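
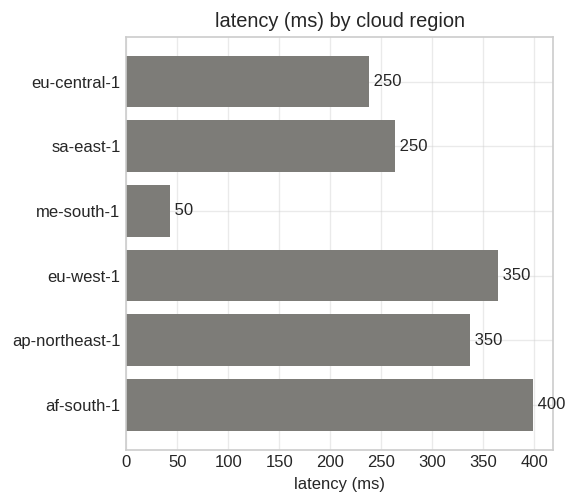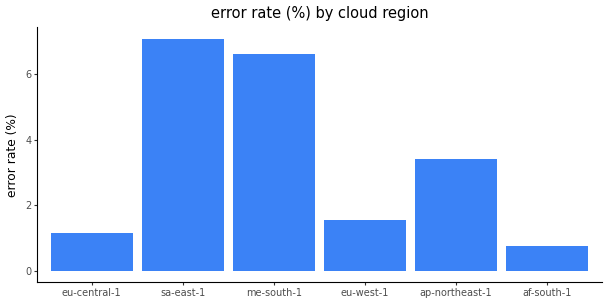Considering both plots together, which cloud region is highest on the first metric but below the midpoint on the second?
af-south-1

Chart 2 median error rate (%) ≈ 2; below-median cloud regions: eu-central-1, eu-west-1, af-south-1. Among those, af-south-1 has the highest latency (ms) (≈ 400).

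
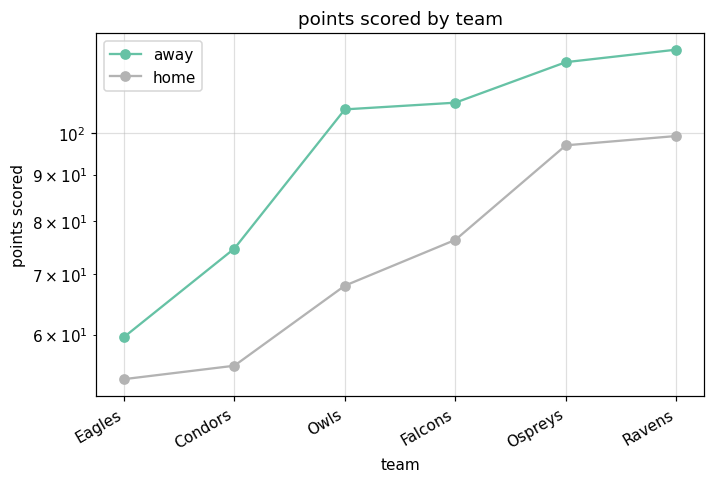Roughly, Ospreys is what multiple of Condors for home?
Ospreys ≈ 100, Condors ≈ 60; 100/60 ≈ 1.67.

≈ 1.67×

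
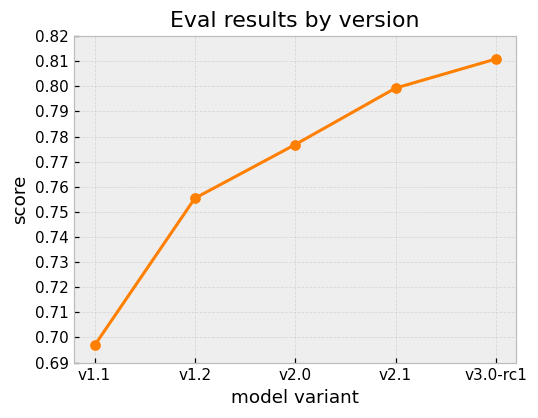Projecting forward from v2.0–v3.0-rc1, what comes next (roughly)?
≈ 0.825

Last three: 0.78, 0.80, 0.81 → slope ≈ 0.015/step → next ≈ 0.825.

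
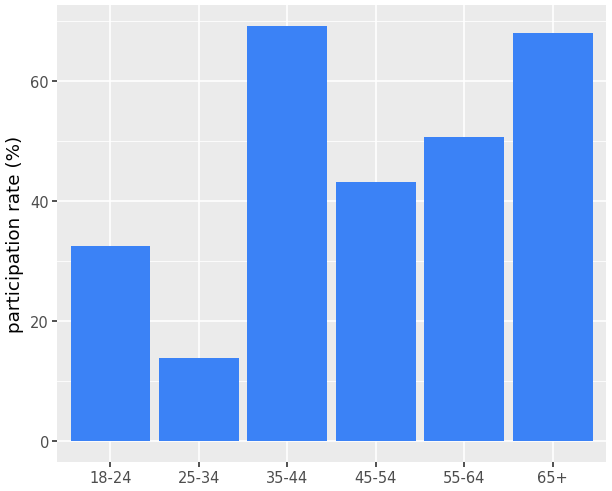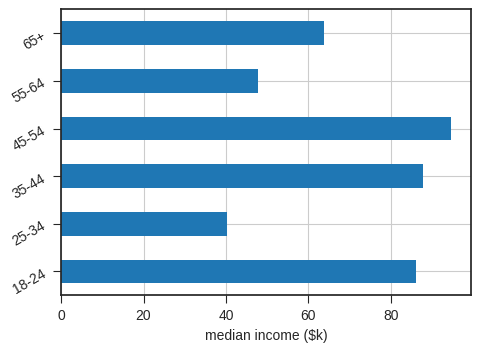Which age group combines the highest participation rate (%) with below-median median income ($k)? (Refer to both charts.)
65+

Chart 2 median median income ($k) ≈ 70; below-median age groups: 25-34, 55-64, 65+. Among those, 65+ has the highest participation rate (%) (≈ 70).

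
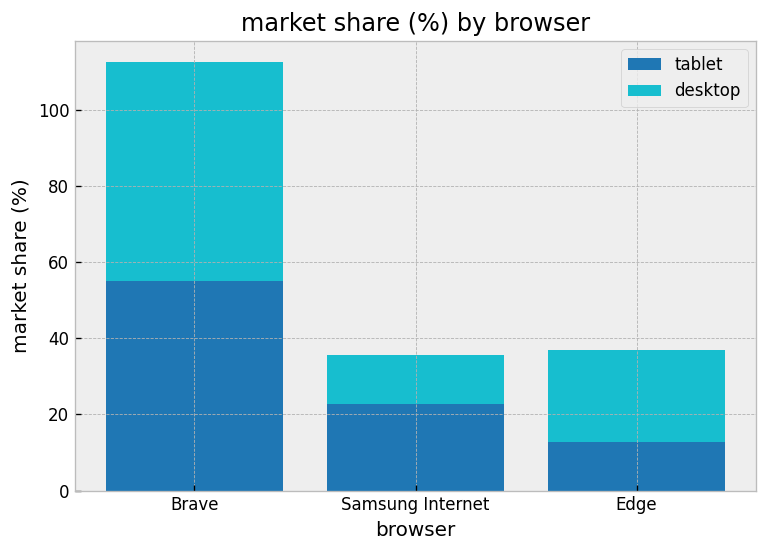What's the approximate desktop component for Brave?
desktop top ≈ 110, bottom ≈ 50; segment ≈ 60.

≈ 60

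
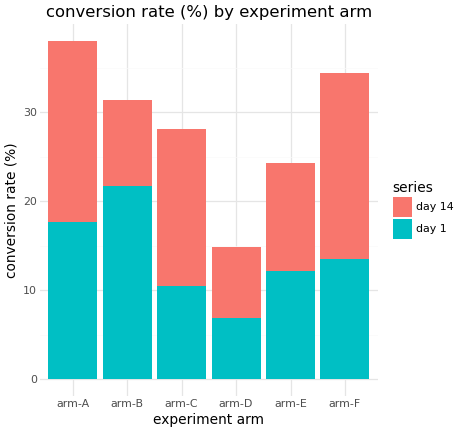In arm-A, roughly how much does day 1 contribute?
day 1 top ≈ 20, bottom ≈ 0; segment ≈ 20.

≈ 20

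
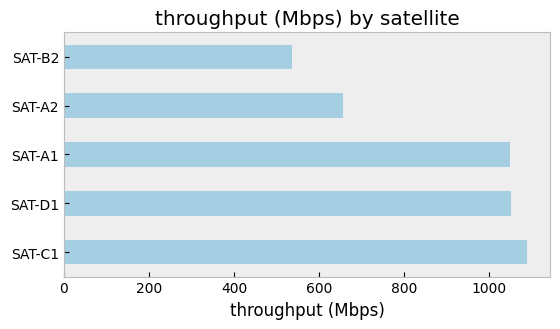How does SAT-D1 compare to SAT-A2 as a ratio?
≈ 1.57×

SAT-D1 ≈ 1100, SAT-A2 ≈ 700; 1100/700 ≈ 1.57.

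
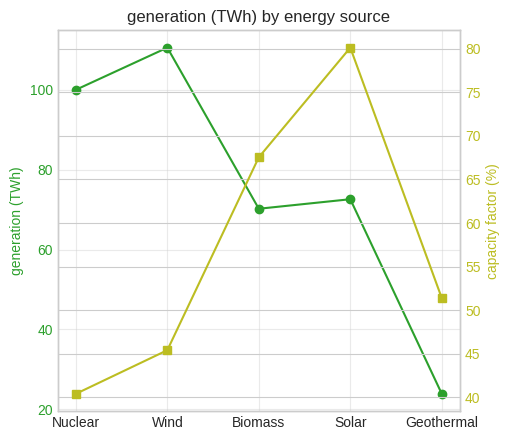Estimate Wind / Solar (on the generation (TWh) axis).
Wind ≈ 110, Solar ≈ 70; 110/70 ≈ 1.57.

≈ 1.57×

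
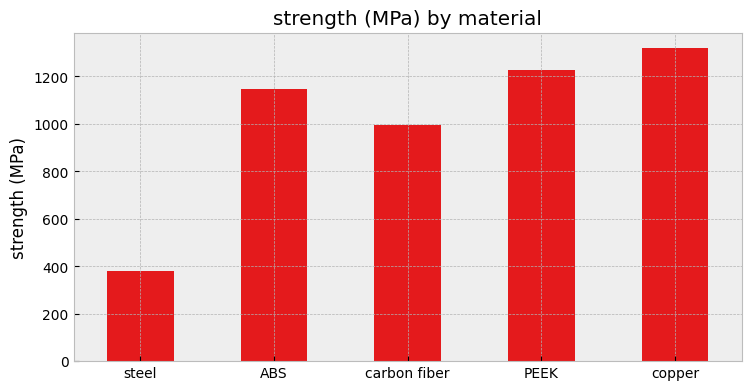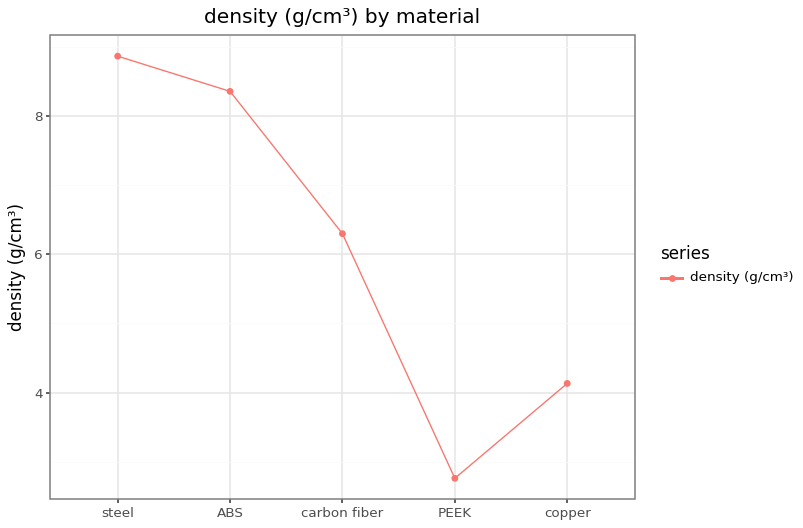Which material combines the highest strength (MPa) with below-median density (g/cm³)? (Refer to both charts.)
Chart 2 median density (g/cm³) ≈ 6; below-median materials: PEEK, copper. Among those, copper has the highest strength (MPa) (≈ 1400).

copper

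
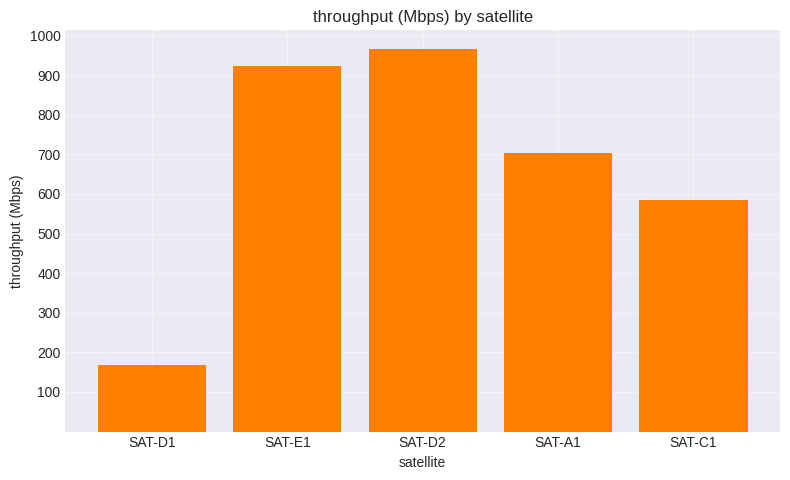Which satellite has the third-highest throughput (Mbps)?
SAT-A1

Top 4: SAT-D2 ≈ 1000, SAT-E1 ≈ 900, SAT-A1 ≈ 700, SAT-C1 ≈ 600.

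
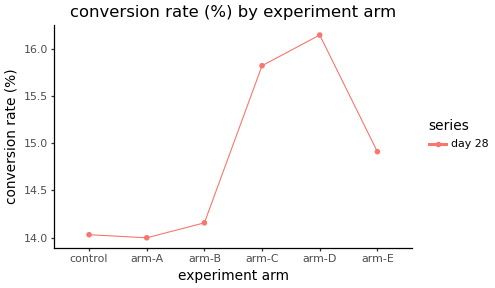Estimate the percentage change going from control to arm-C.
≈ +12.9%

control ≈ 14.0, arm-C ≈ 15.8; (15.8 − 14.0) / 14.0 ≈ +12.9%.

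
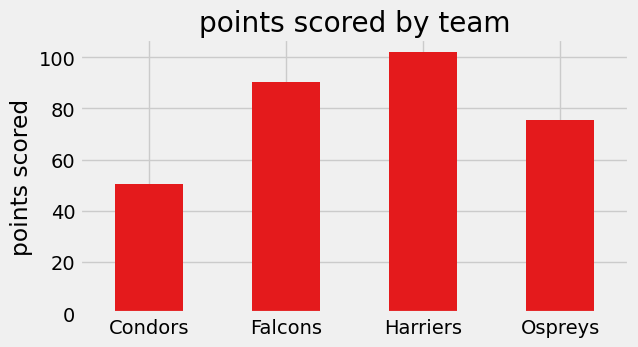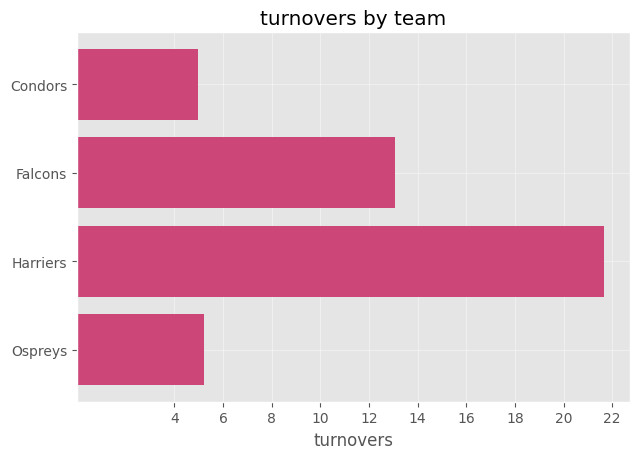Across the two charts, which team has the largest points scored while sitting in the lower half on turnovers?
Ospreys

Chart 2 median turnovers ≈ 10; below-median teams: Condors, Ospreys. Among those, Ospreys has the highest points scored (≈ 80).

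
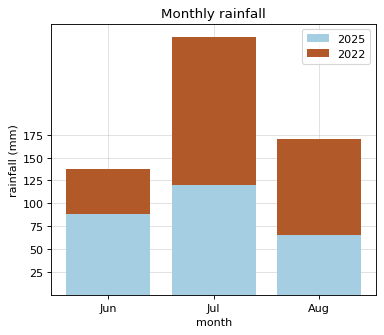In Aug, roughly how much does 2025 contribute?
2025 top ≈ 75, bottom ≈ 0; segment ≈ 75.

≈ 75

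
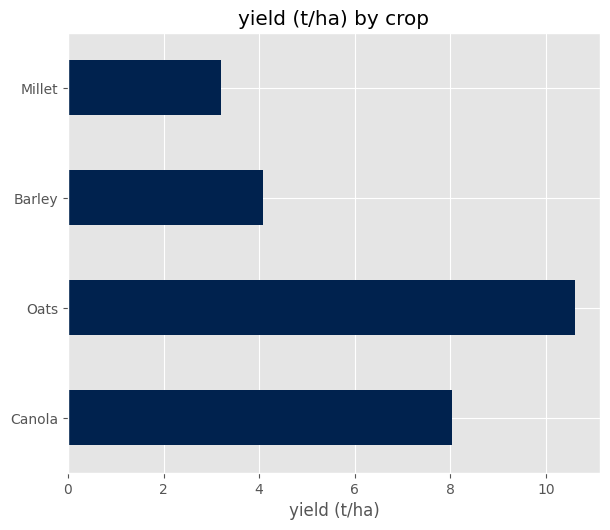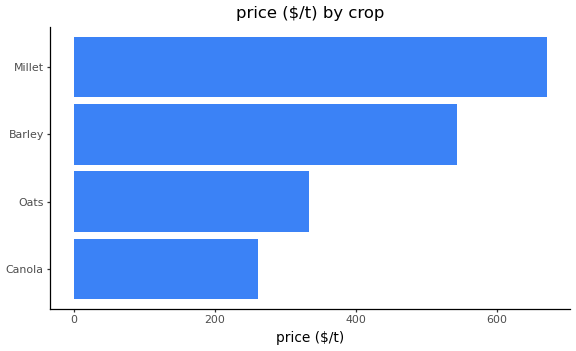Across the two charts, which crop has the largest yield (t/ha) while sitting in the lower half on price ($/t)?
Chart 2 median price ($/t) ≈ 400; below-median crops: Canola, Oats. Among those, Oats has the highest yield (t/ha) (≈ 11).

Oats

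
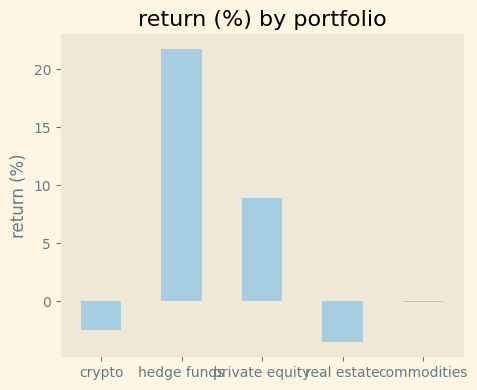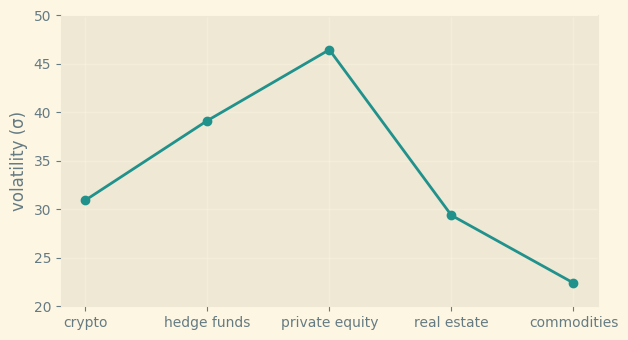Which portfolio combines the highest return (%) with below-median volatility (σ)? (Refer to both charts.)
commodities

Chart 2 median volatility (σ) ≈ 30; below-median portfolios: real estate, commodities. Among those, commodities has the highest return (%) (≈ 0).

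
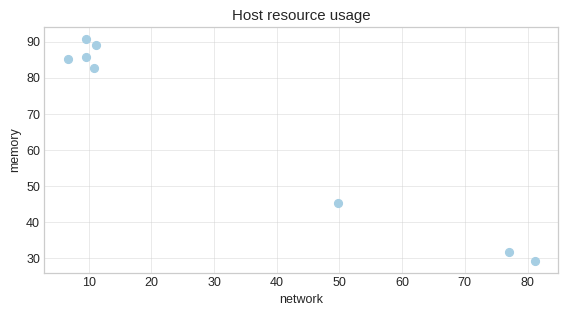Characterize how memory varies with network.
negative, strong

Points are negatively correlated; strong (|r| ≈ 1.0).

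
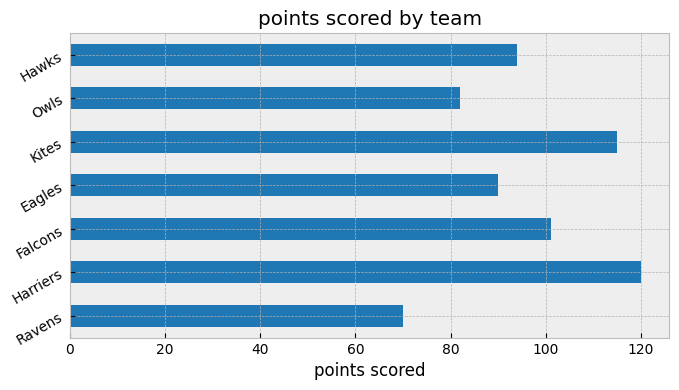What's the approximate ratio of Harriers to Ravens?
≈ 1.71×

Harriers ≈ 120, Ravens ≈ 70; 120/70 ≈ 1.71.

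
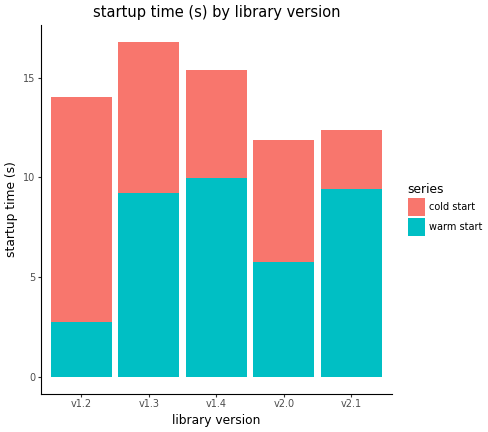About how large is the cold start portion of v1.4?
≈ 6

cold start top ≈ 16, bottom ≈ 10; segment ≈ 6.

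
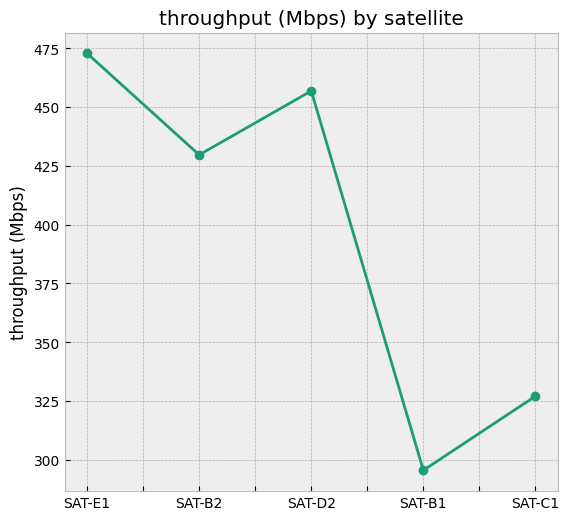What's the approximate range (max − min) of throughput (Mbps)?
Max SAT-E1 ≈ 480, min SAT-B1 ≈ 300; range ≈ 180.

≈ 180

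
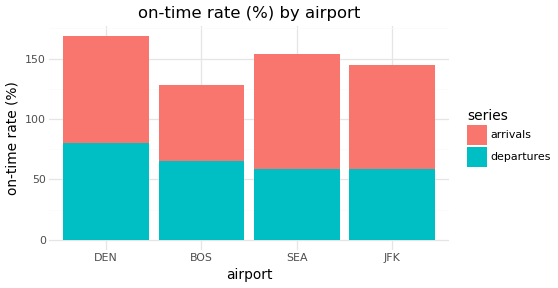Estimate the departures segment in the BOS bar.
≈ 60

departures top ≈ 60, bottom ≈ 0; segment ≈ 60.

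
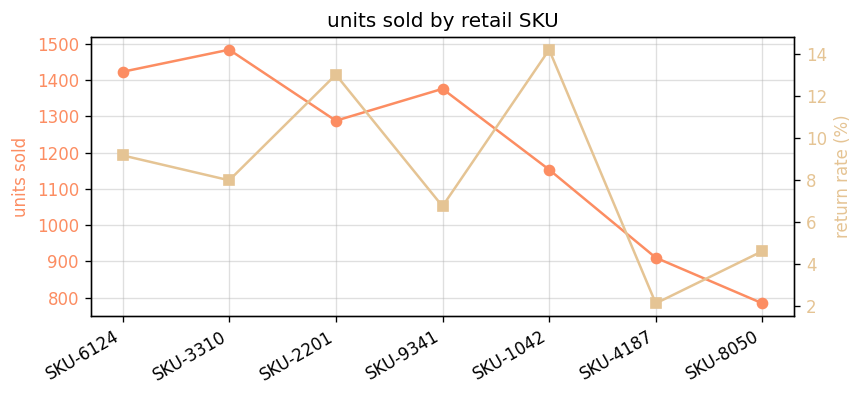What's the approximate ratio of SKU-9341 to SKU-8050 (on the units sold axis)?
SKU-9341 ≈ 1400, SKU-8050 ≈ 800; 1400/800 ≈ 1.75.

≈ 1.75×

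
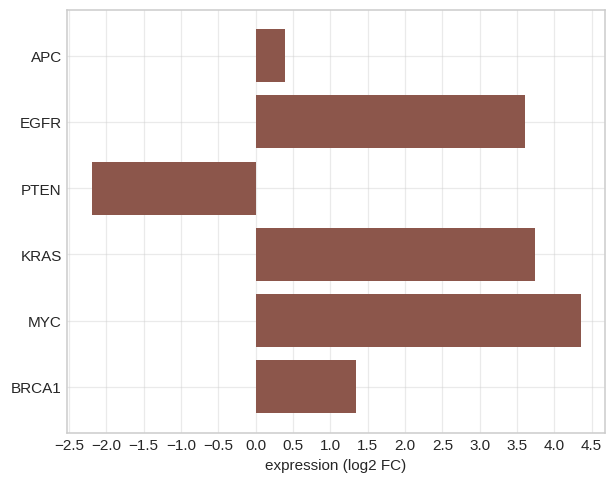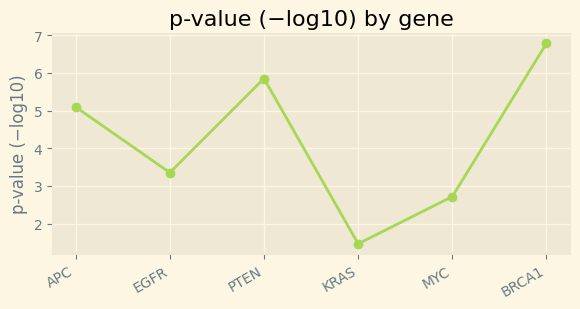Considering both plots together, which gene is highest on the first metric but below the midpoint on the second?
Chart 2 median p-value (−log10) ≈ 4; below-median genes: EGFR, KRAS, MYC. Among those, MYC has the highest expression (log2 FC) (≈ 4.5).

MYC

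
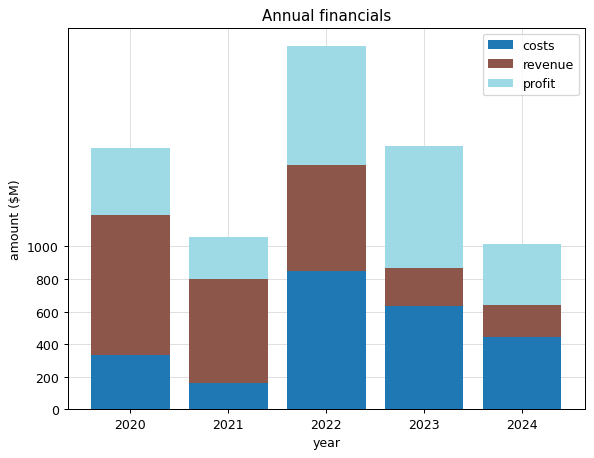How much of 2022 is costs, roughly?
≈ 800

costs top ≈ 800, bottom ≈ 0; segment ≈ 800.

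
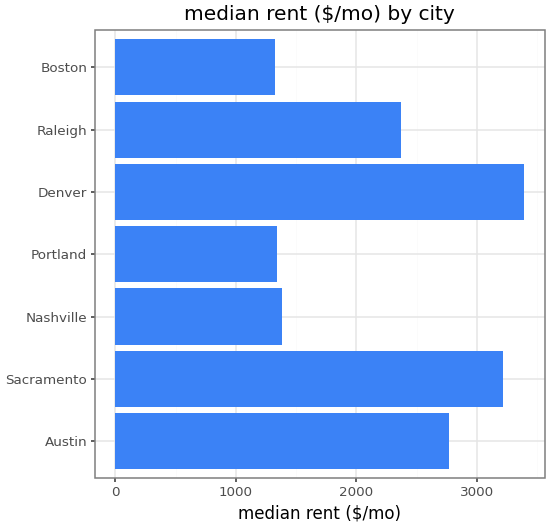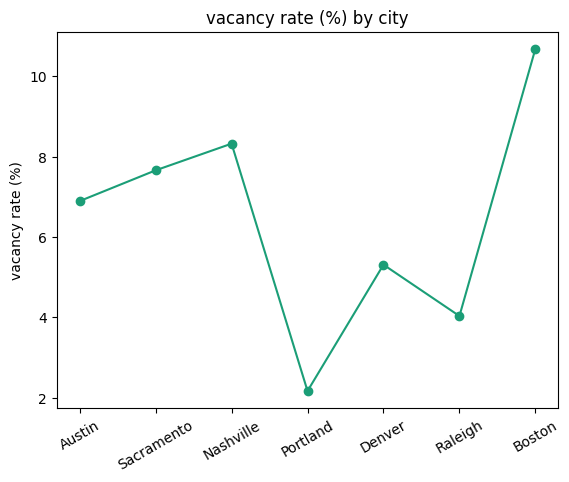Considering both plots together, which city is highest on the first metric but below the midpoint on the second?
Denver

Chart 2 median vacancy rate (%) ≈ 7; below-median cities: Portland, Denver, Raleigh. Among those, Denver has the highest median rent ($/mo) (≈ 3500).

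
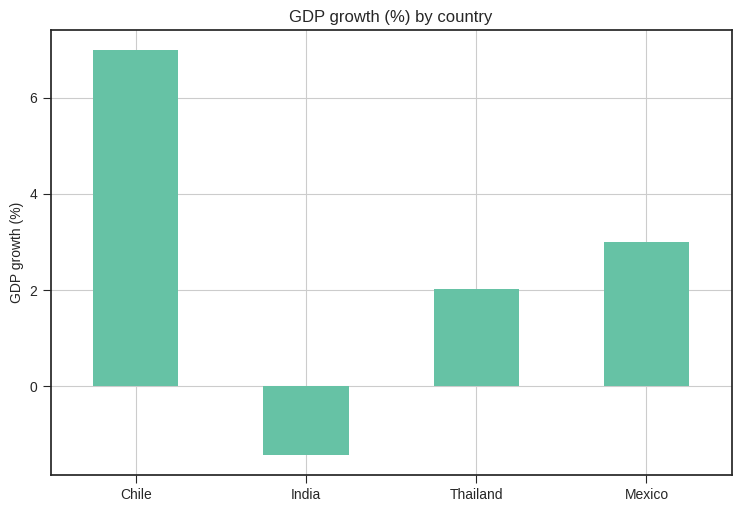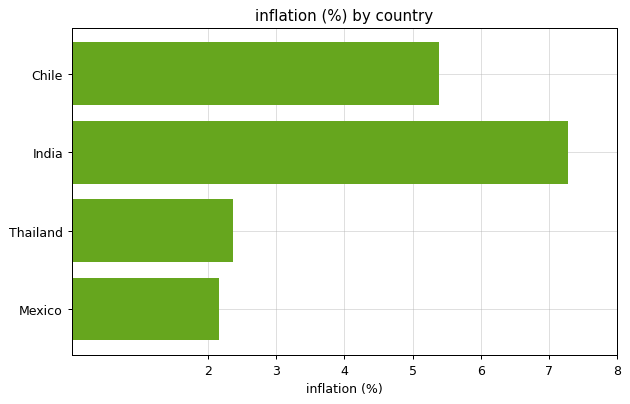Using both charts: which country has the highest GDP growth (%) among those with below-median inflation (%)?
Chart 2 median inflation (%) ≈ 4; below-median countries: Thailand, Mexico. Among those, Mexico has the highest GDP growth (%) (≈ 3).

Mexico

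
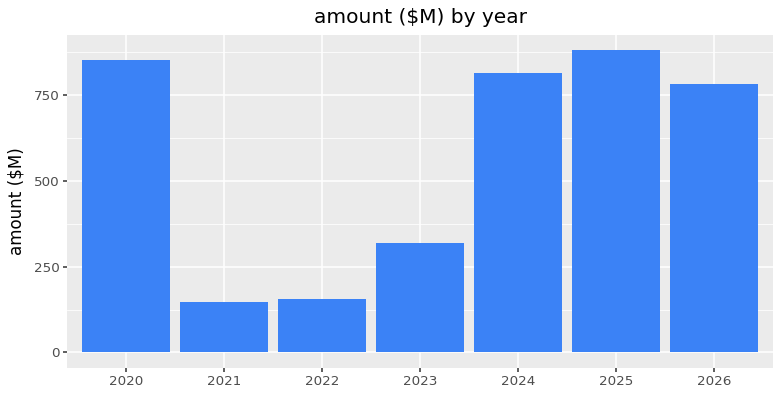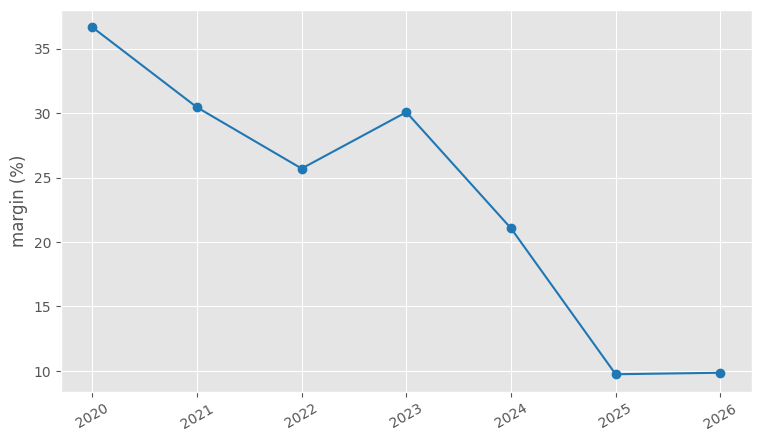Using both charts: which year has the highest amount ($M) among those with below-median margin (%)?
Chart 2 median margin (%) ≈ 25; below-median years: 2024, 2025, 2026. Among those, 2025 has the highest amount ($M) (≈ 900).

2025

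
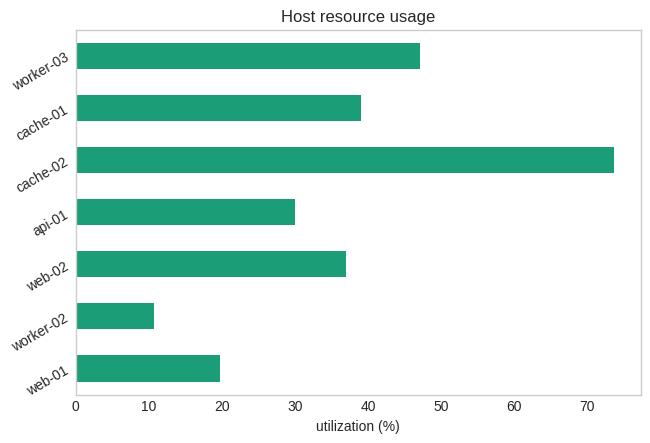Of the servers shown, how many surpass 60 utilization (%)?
1

Above 60: cache-02.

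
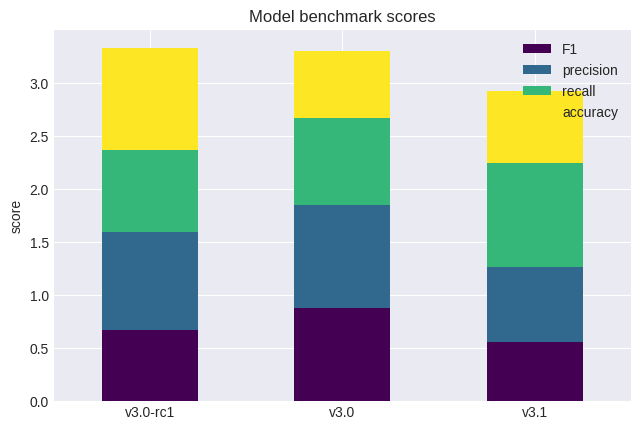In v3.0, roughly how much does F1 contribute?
F1 top ≈ 1.0, bottom ≈ 0.0; segment ≈ 1.0.

≈ 1.0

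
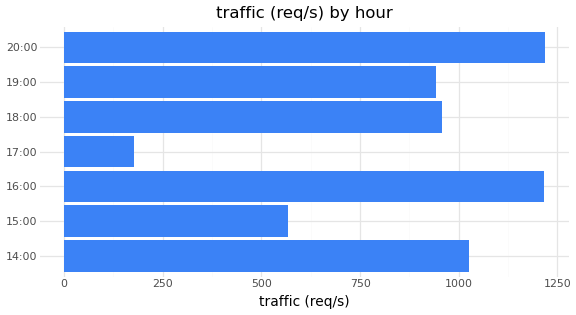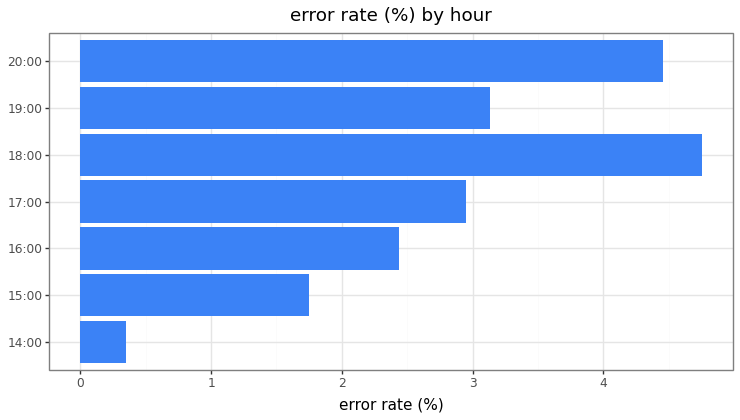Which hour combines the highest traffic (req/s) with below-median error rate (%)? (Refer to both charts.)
Chart 2 median error rate (%) ≈ 3; below-median hours: 14:00, 15:00, 16:00. Among those, 16:00 has the highest traffic (req/s) (≈ 1200).

16:00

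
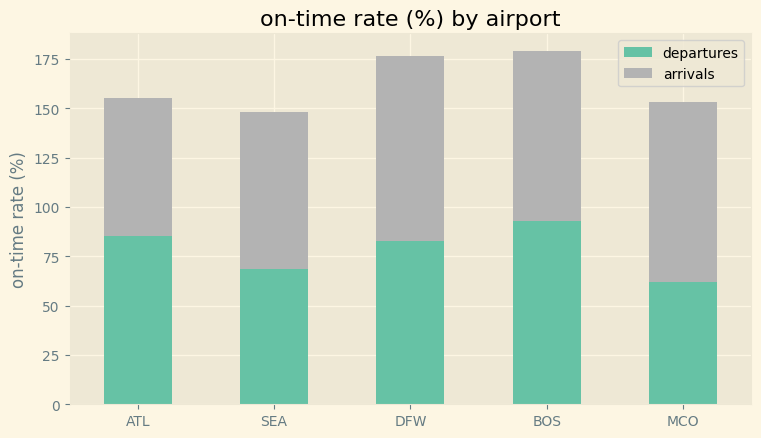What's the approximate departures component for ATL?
≈ 80

departures top ≈ 80, bottom ≈ 0; segment ≈ 80.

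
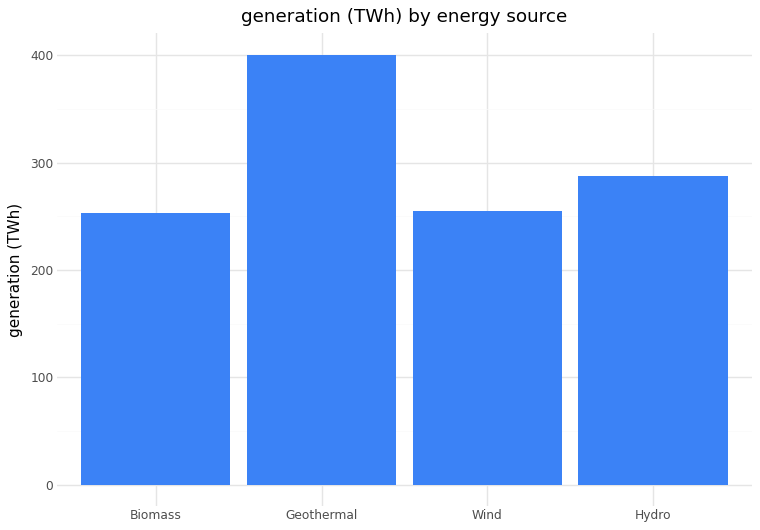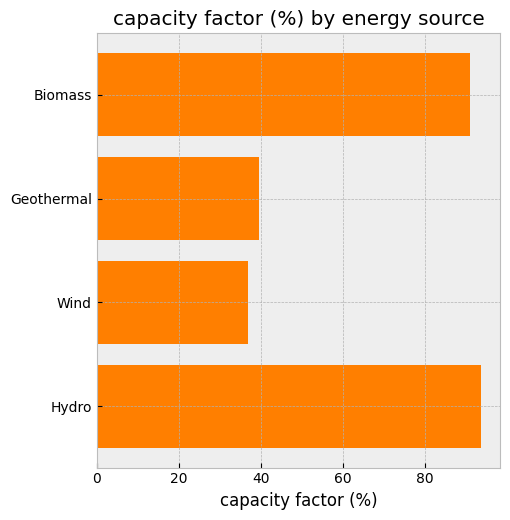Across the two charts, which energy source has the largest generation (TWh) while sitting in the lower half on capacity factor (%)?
Geothermal

Chart 2 median capacity factor (%) ≈ 70; below-median energy sources: Geothermal, Wind. Among those, Geothermal has the highest generation (TWh) (≈ 400).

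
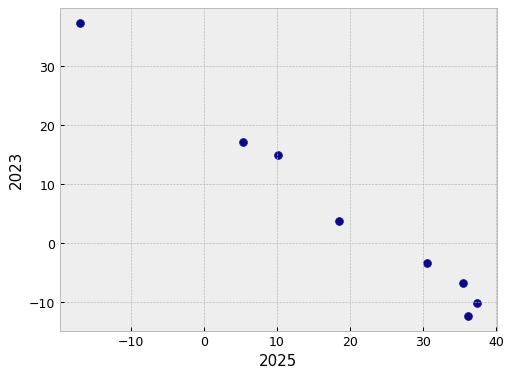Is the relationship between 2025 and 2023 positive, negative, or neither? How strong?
negative, strong

Points are negatively correlated; strong (|r| ≈ 1.0).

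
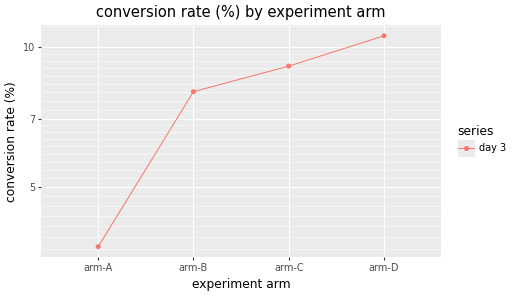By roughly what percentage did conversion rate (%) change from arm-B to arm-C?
≈ +12.5%

arm-B ≈ 8, arm-C ≈ 9; (9 − 8) / 8 ≈ +12.5%.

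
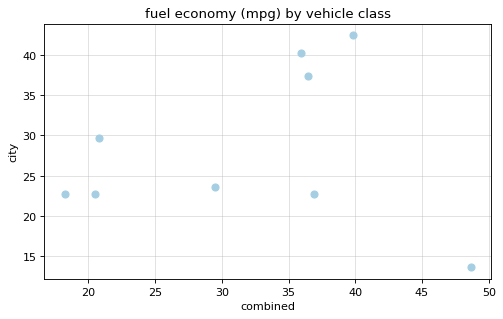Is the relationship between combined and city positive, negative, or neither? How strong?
no clear correlation

Points are roughly uncorrelated; weak (|r| ≈ 0.1).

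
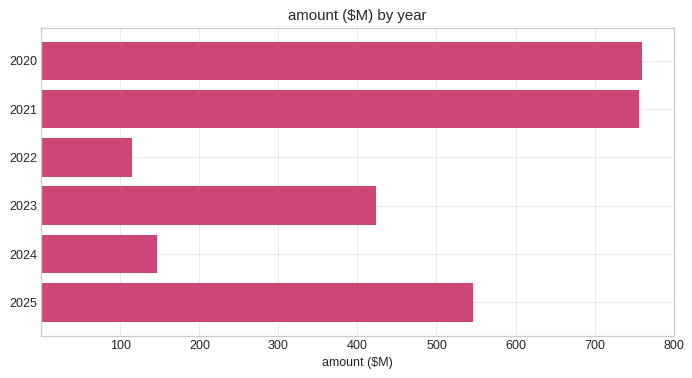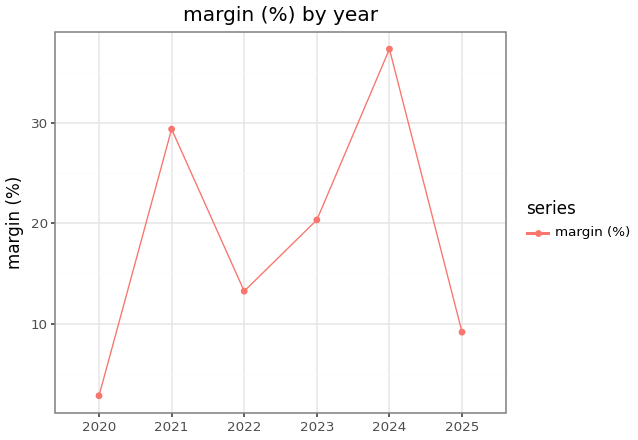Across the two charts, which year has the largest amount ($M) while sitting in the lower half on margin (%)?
Chart 2 median margin (%) ≈ 15; below-median years: 2020, 2022, 2025. Among those, 2020 has the highest amount ($M) (≈ 800).

2020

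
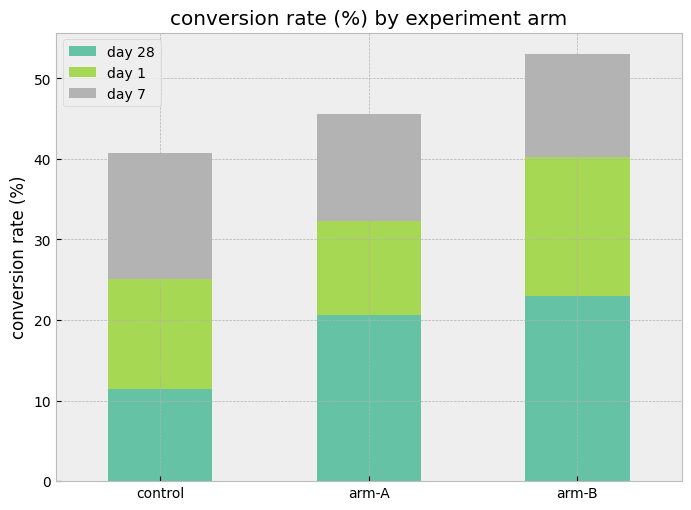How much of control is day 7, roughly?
≈ 15

day 7 top ≈ 40, bottom ≈ 25; segment ≈ 15.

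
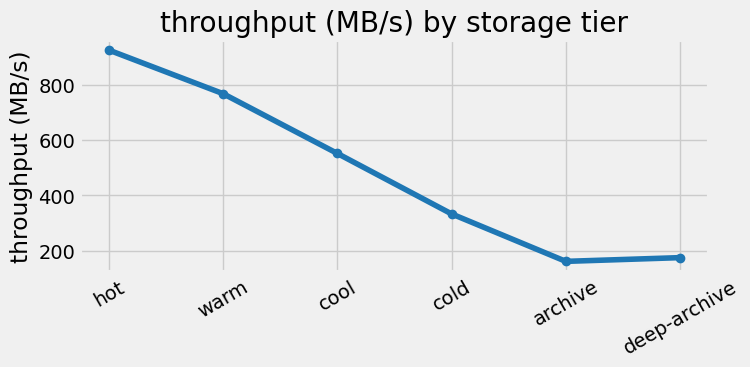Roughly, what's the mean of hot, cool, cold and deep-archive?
≈ 500

(900 + 600 + 300 + 200) / 4 ≈ 500.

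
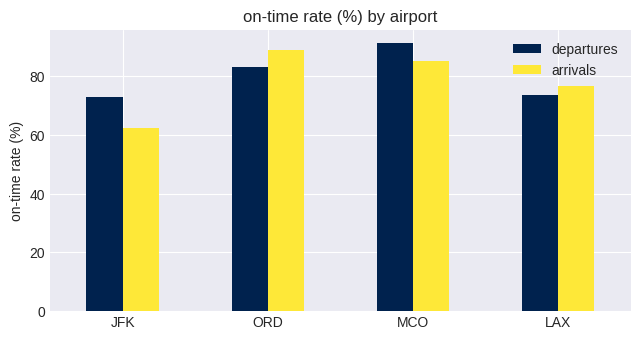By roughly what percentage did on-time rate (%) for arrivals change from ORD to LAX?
ORD ≈ 90, LAX ≈ 80; (80 − 90) / 90 ≈ -11.1%.

≈ -11.1%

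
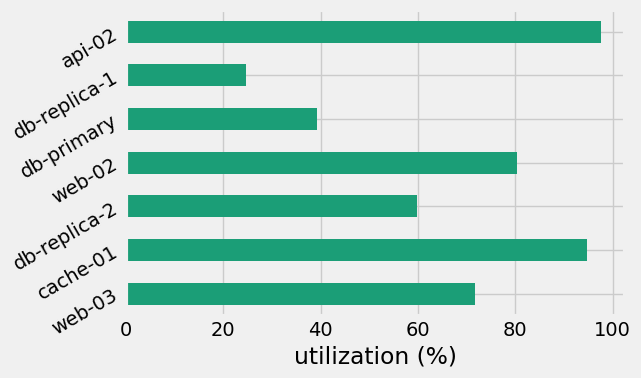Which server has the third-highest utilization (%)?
web-02

Top 4: api-02 ≈ 100, cache-01 ≈ 90, web-02 ≈ 80, web-03 ≈ 70.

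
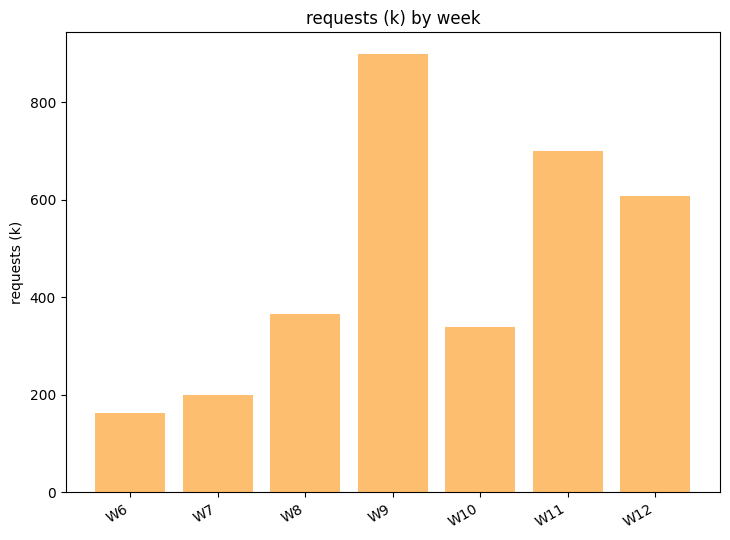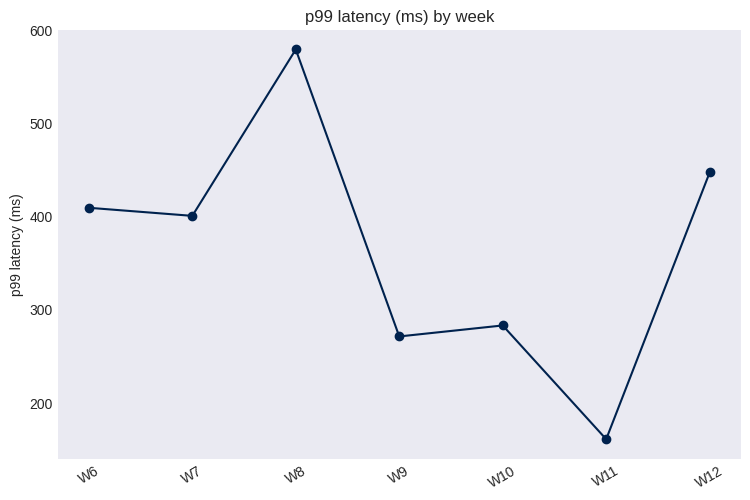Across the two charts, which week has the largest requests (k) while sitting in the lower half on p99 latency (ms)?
Chart 2 median p99 latency (ms) ≈ 400; below-median weeks: W9, W10, W11. Among those, W9 has the highest requests (k) (≈ 900).

W9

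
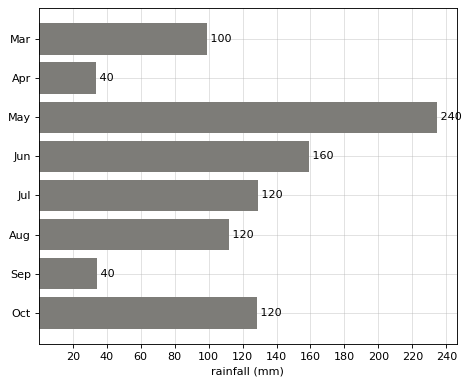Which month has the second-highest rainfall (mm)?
Jun

Top 3: May ≈ 240, Jun ≈ 160, Jul ≈ 120.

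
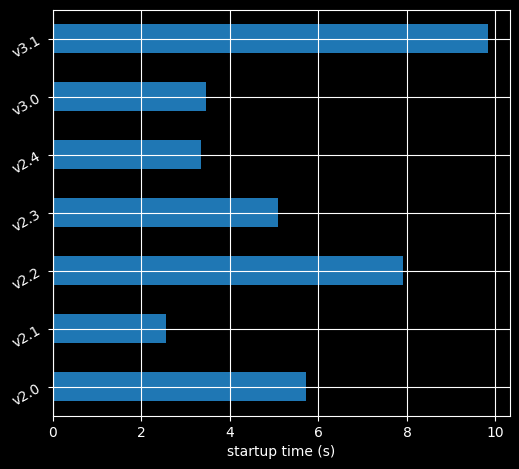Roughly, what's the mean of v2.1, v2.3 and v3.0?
≈ 4

(3 + 5 + 3) / 3 ≈ 4.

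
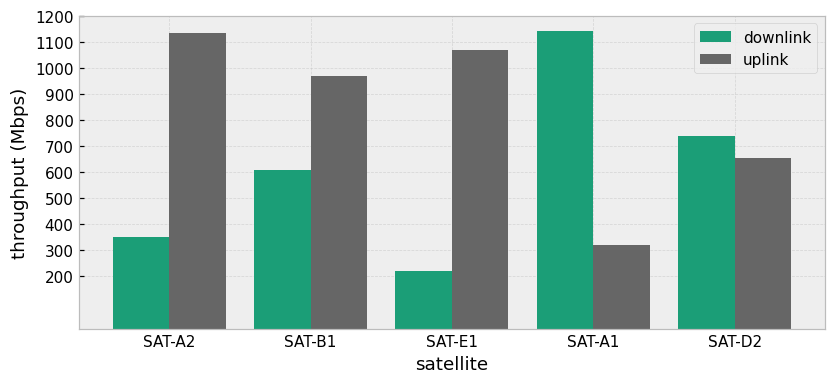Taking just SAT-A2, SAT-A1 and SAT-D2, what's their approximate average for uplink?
≈ 700

(1100 + 300 + 700) / 3 ≈ 700.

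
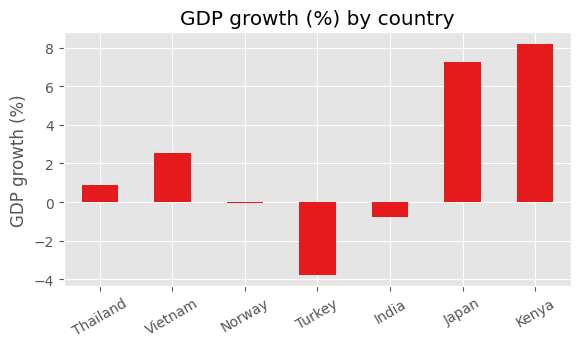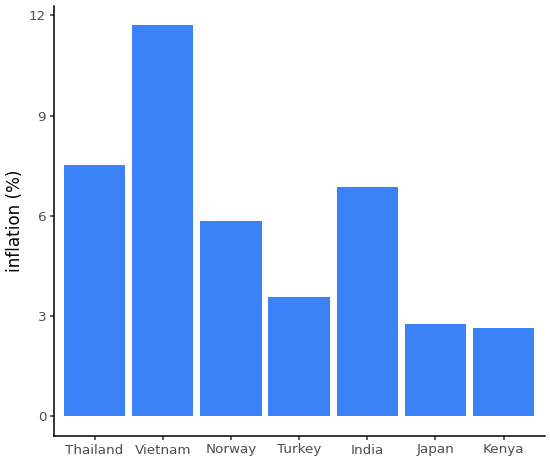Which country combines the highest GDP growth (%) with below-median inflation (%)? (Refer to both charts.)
Chart 2 median inflation (%) ≈ 6; below-median countries: Turkey, Japan, Kenya. Among those, Kenya has the highest GDP growth (%) (≈ 8).

Kenya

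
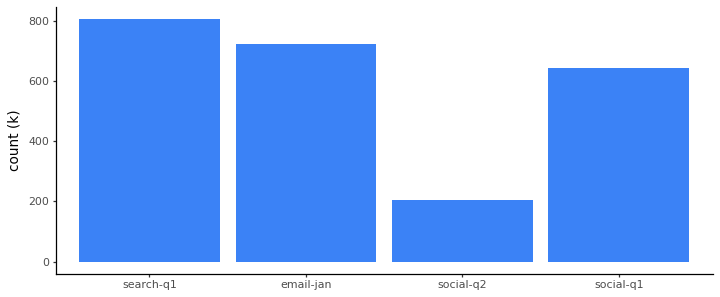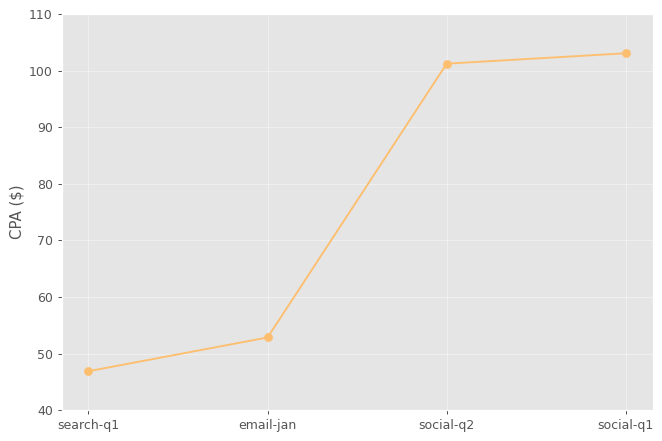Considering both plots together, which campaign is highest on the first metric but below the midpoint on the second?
Chart 2 median CPA ($) ≈ 80; below-median campaigns: search-q1, email-jan. Among those, search-q1 has the highest count (k) (≈ 800).

search-q1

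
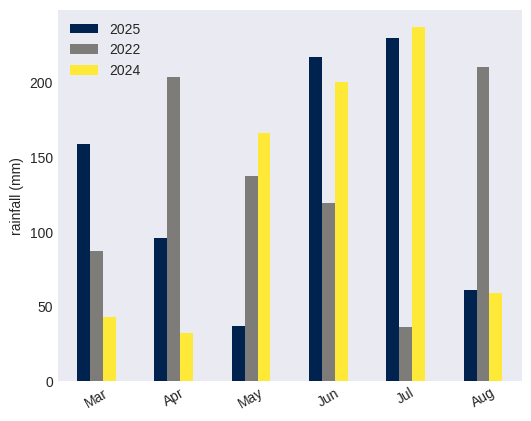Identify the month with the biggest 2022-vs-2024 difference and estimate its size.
Jul: 2022 ≈ 40, 2024 ≈ 240 → gap ≈ 200. Next-largest (Apr) is only ≈ 160.

Jul, ≈ 200 mm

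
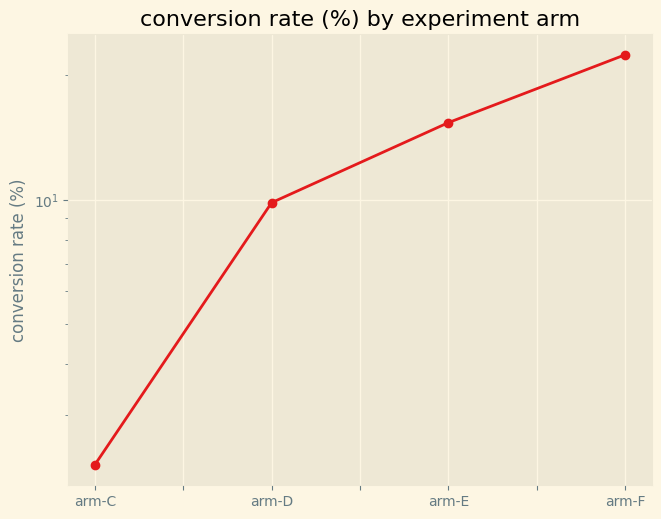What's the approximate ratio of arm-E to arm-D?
arm-E ≈ 16, arm-D ≈ 10; 16/10 ≈ 1.6.

≈ 1.6×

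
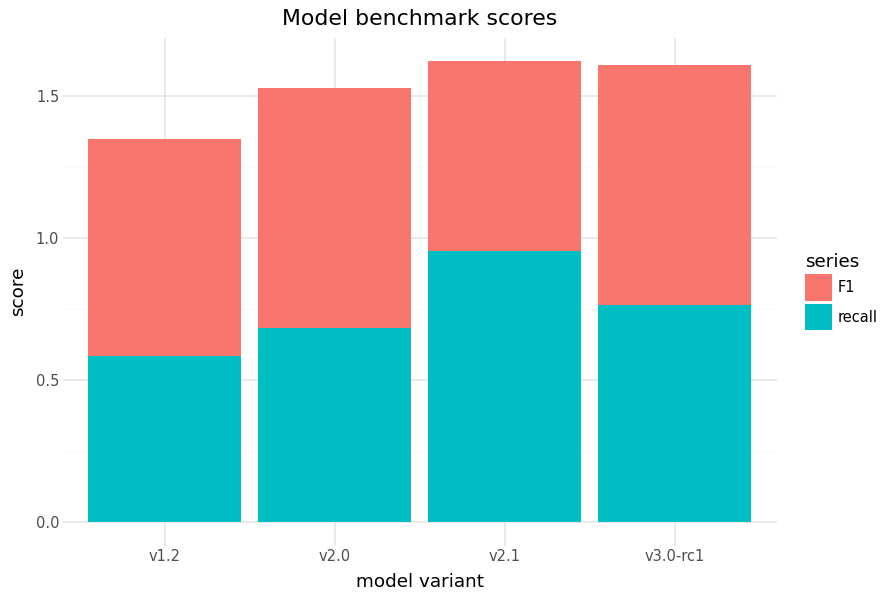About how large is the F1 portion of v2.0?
F1 top ≈ 1.6, bottom ≈ 0.6; segment ≈ 1.0.

≈ 1.0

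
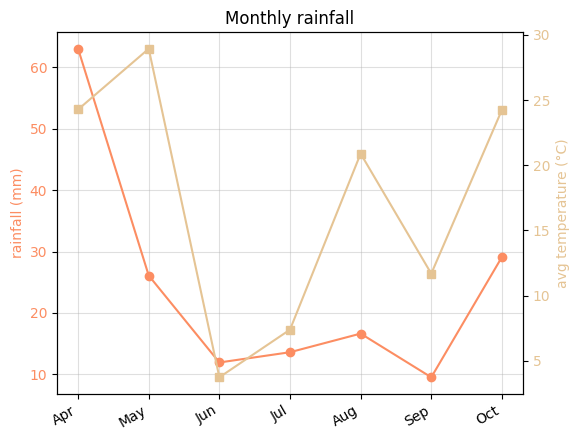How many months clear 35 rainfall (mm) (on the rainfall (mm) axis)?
1

Above 35: Apr.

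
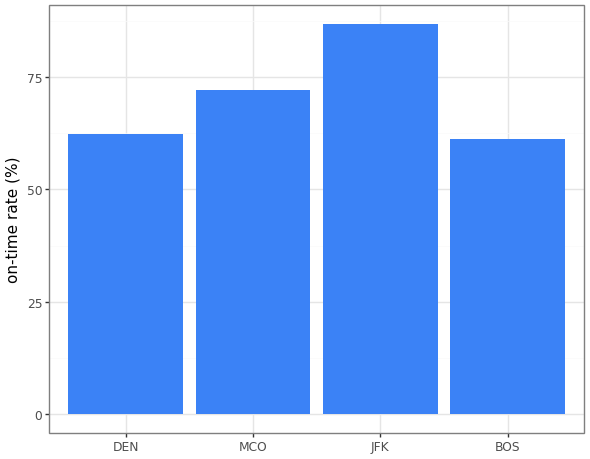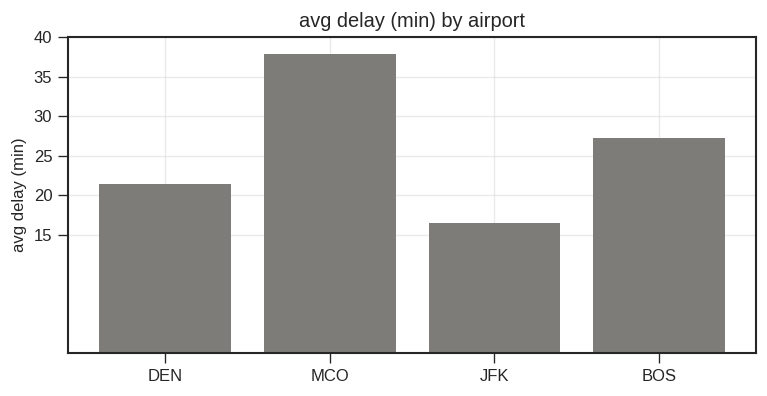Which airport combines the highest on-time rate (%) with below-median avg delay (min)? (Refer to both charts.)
JFK

Chart 2 median avg delay (min) ≈ 25; below-median airports: DEN, JFK. Among those, JFK has the highest on-time rate (%) (≈ 90).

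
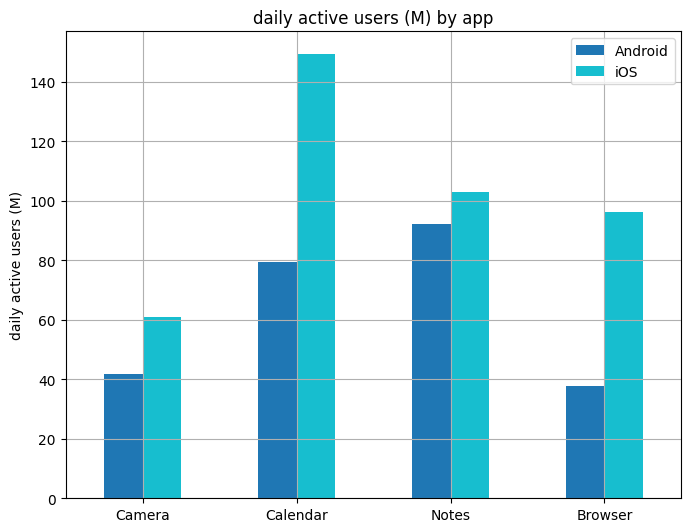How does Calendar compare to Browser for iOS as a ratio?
≈ 1.4×

Calendar ≈ 140, Browser ≈ 100; 140/100 ≈ 1.4.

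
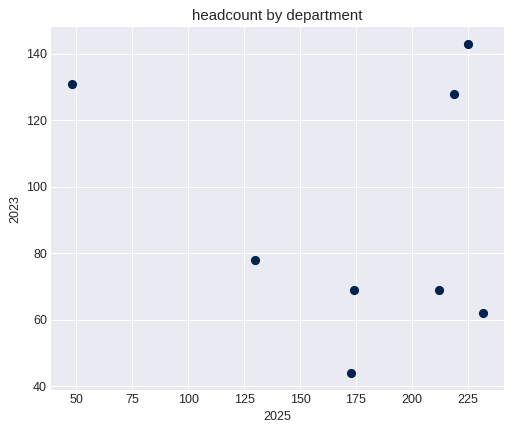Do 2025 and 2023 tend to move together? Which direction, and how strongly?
Points are roughly uncorrelated; weak (|r| ≈ 0.2).

no clear correlation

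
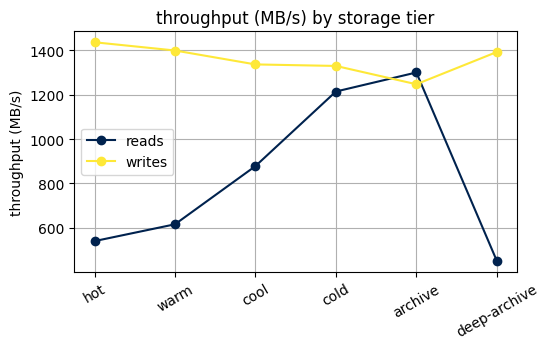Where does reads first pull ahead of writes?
archive

cold: reads ≈ 1200 vs writes ≈ 1300 (not yet); archive: reads ≈ 1300 vs writes ≈ 1200 (first crossover).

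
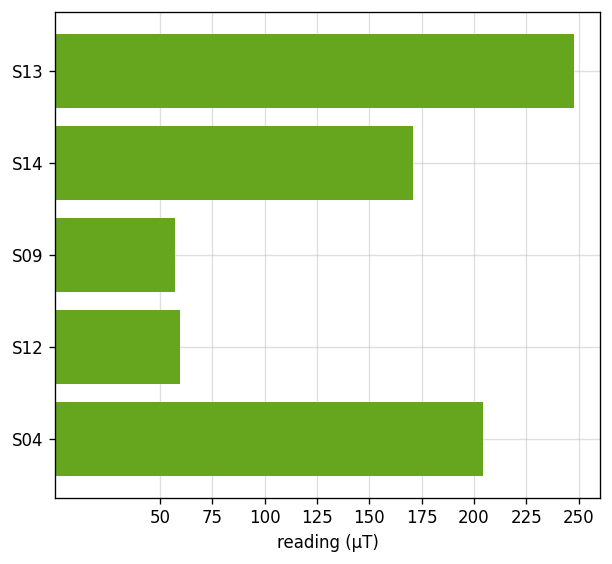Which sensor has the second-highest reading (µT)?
Top 3: S13 ≈ 250, S04 ≈ 200, S14 ≈ 175.

S04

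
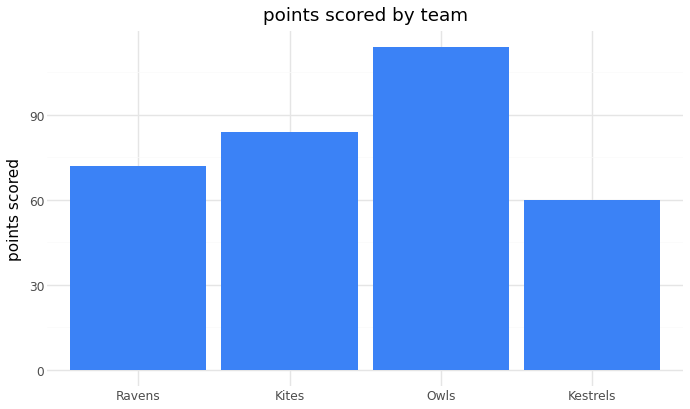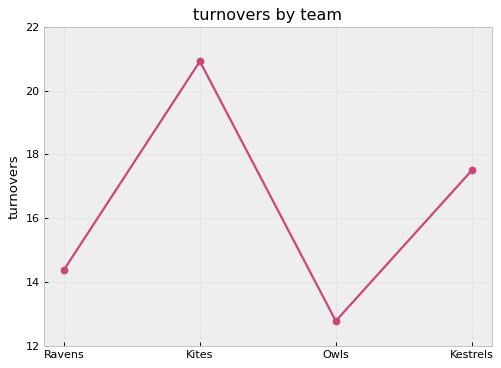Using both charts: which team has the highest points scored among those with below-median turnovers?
Owls

Chart 2 median turnovers ≈ 16; below-median teams: Ravens, Owls. Among those, Owls has the highest points scored (≈ 120).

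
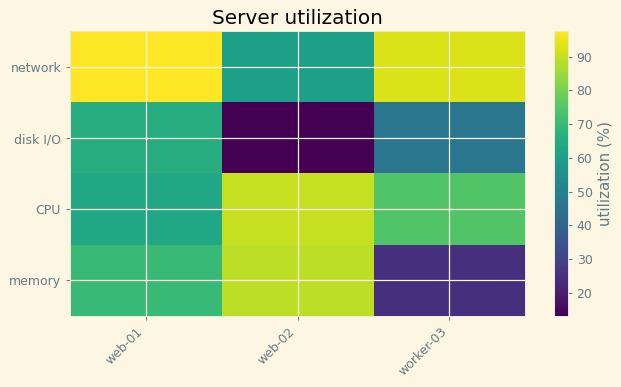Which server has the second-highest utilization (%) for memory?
Top 3 for memory: web-02 ≈ 90, web-01 ≈ 70, worker-03 ≈ 20.

web-01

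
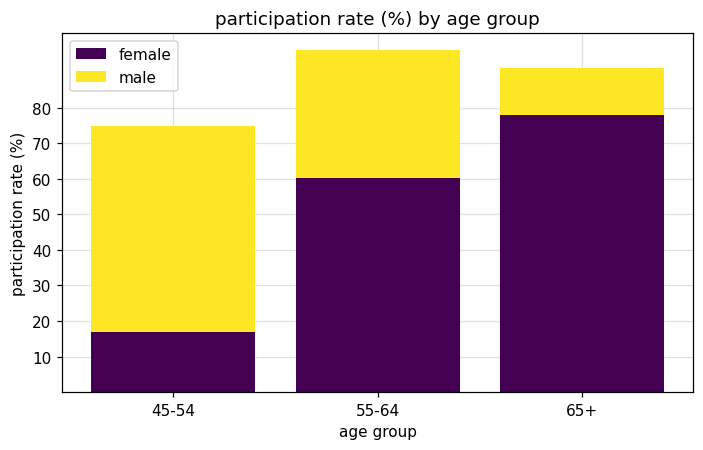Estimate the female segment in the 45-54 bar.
female top ≈ 20, bottom ≈ 0; segment ≈ 20.

≈ 20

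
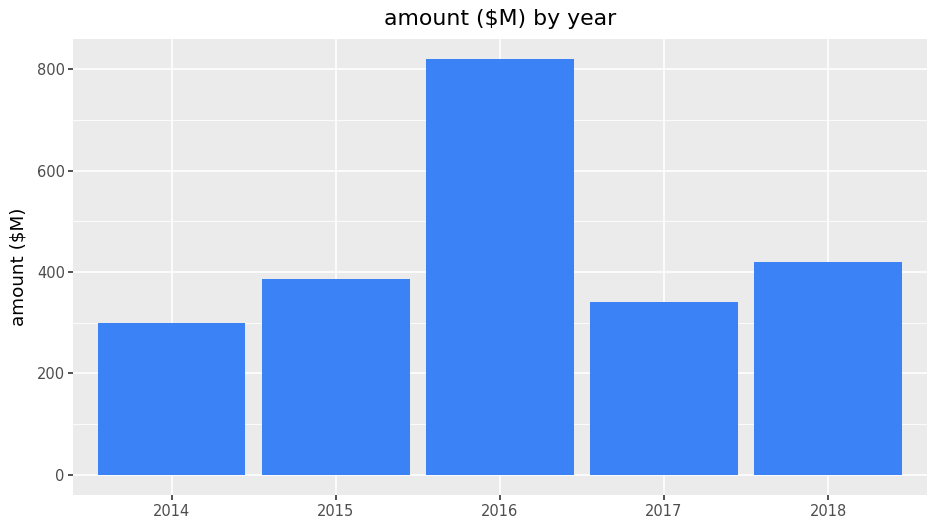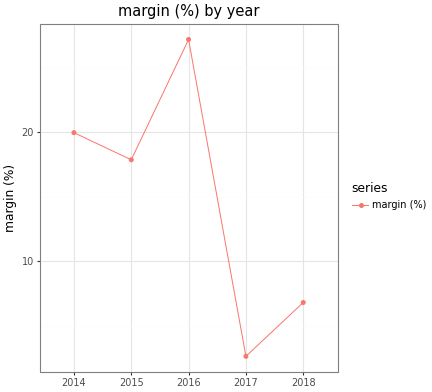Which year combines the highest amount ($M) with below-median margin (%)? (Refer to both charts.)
2018

Chart 2 median margin (%) ≈ 20; below-median years: 2017, 2018. Among those, 2018 has the highest amount ($M) (≈ 400).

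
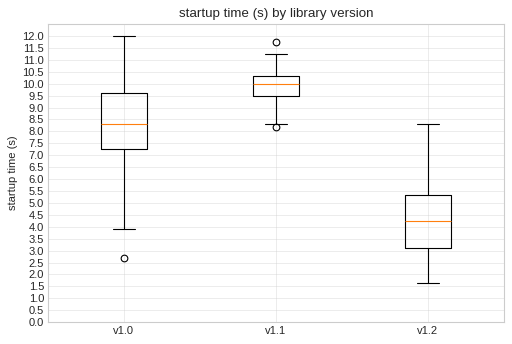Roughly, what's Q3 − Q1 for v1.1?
≈ 1.0

Q3 ≈ 10.5, Q1 ≈ 9.5; IQR ≈ 1.0.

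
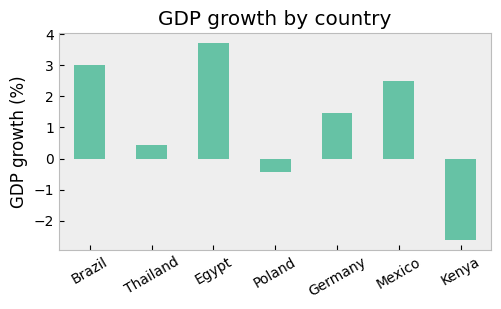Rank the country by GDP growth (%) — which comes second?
Top 3: Egypt ≈ 4, Brazil ≈ 3, Mexico ≈ 2.

Brazil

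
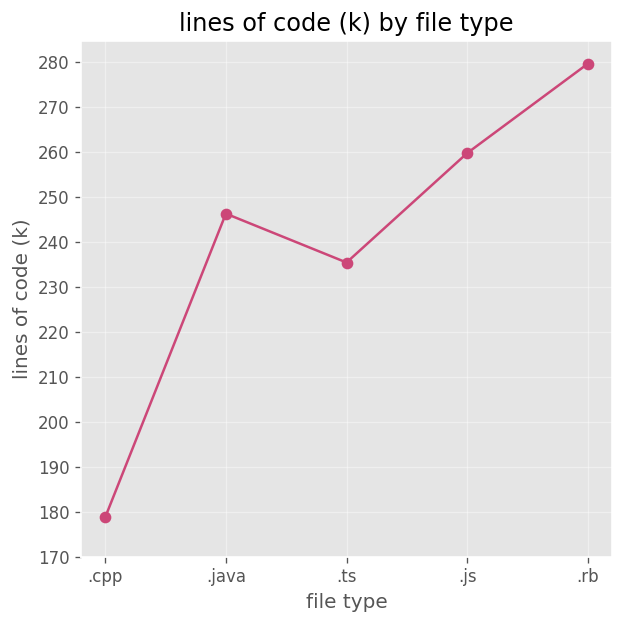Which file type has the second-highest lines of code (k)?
.js

Top 3: .rb ≈ 280, .js ≈ 260, .java ≈ 250.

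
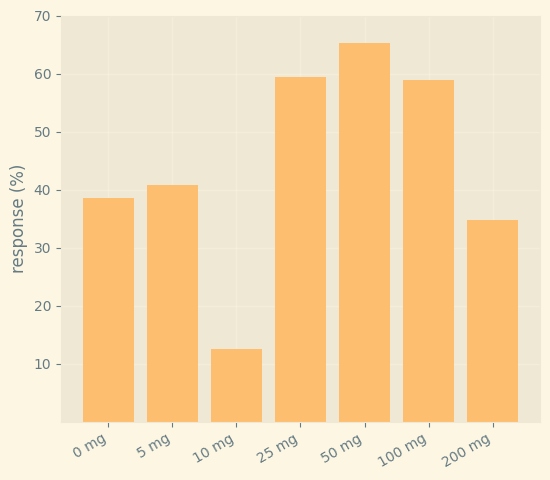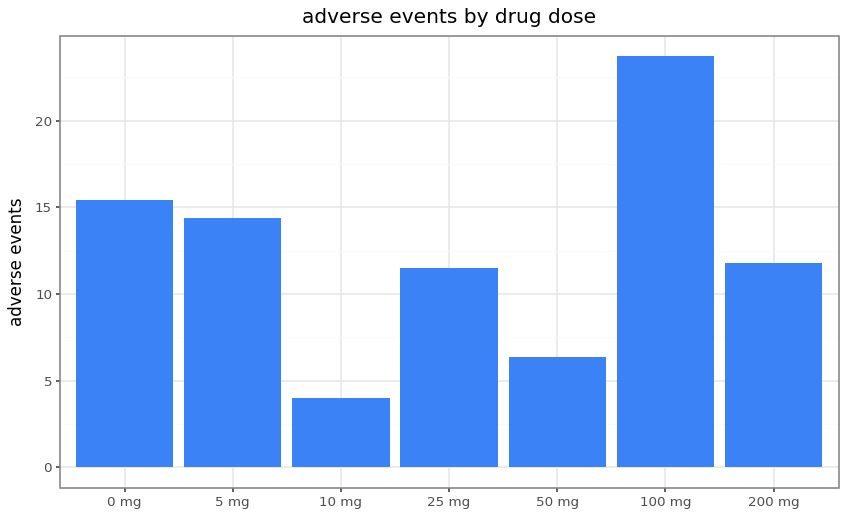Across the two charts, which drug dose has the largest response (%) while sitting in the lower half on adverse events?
Chart 2 median adverse events ≈ 10; below-median drug doses: 10 mg, 25 mg, 50 mg. Among those, 50 mg has the highest response (%) (≈ 70).

50 mg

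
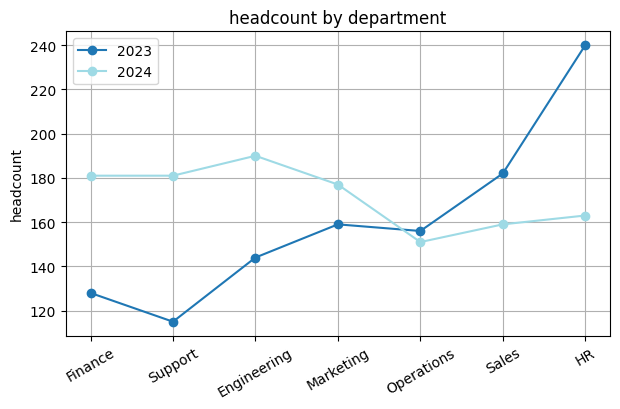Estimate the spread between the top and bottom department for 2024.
Max Engineering ≈ 200, min Operations ≈ 160; range ≈ 40.

≈ 40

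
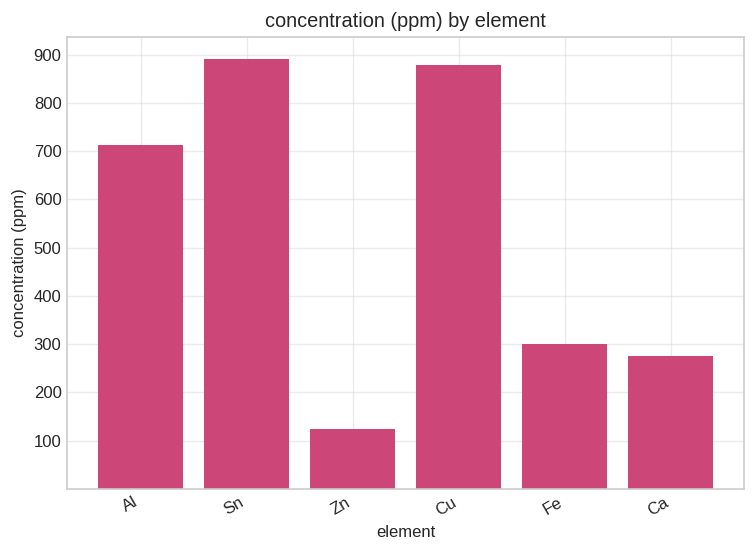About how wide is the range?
≈ 800

Max Sn ≈ 900, min Zn ≈ 100; range ≈ 800.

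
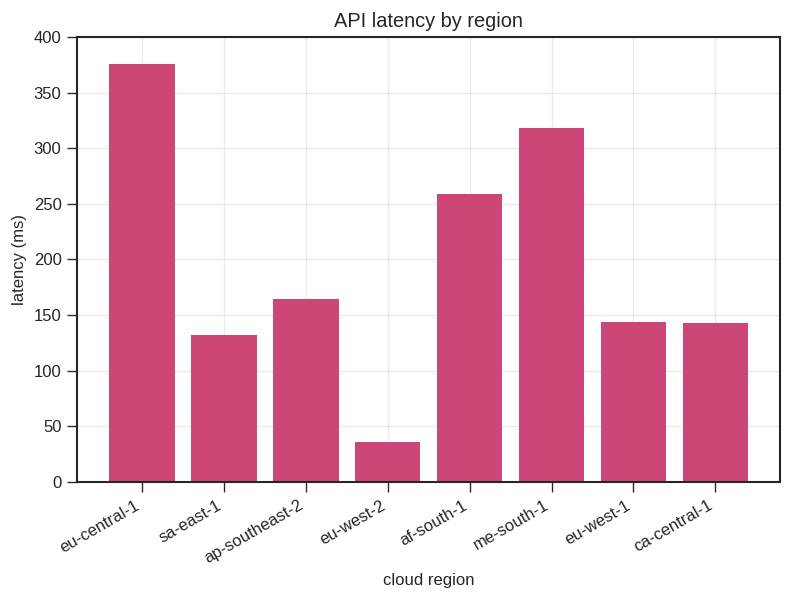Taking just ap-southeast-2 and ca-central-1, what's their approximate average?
≈ 150

(150 + 150) / 2 ≈ 150.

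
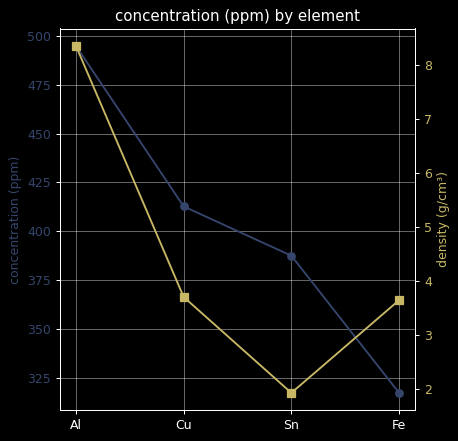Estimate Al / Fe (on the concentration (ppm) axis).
≈ 1.56×

Al ≈ 500, Fe ≈ 320; 500/320 ≈ 1.56.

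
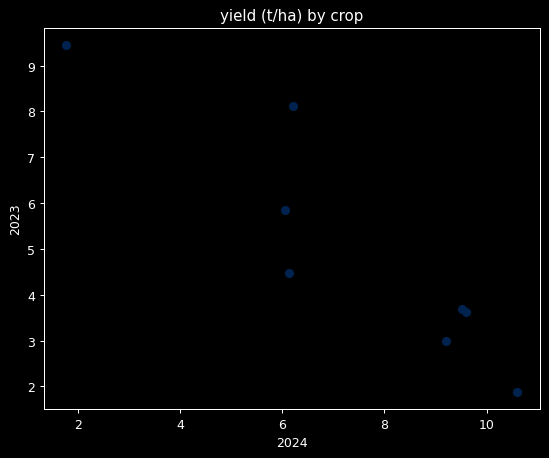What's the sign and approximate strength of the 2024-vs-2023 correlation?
Points are negatively correlated; strong (|r| ≈ 0.9).

negative, strong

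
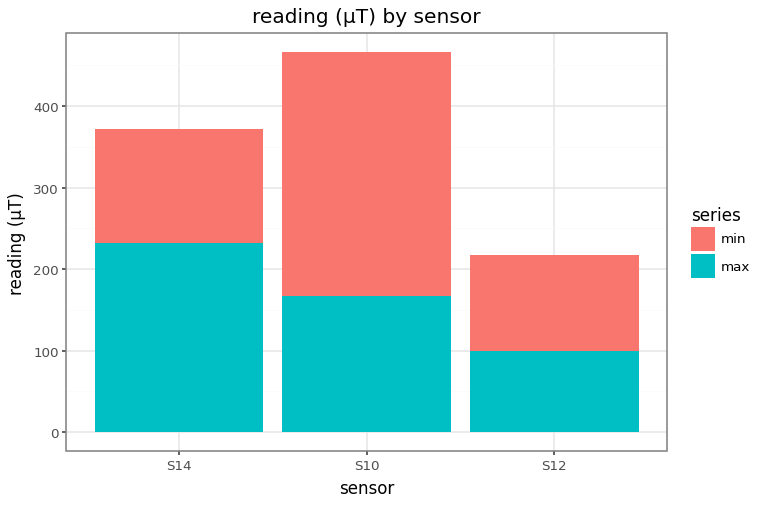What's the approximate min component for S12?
≈ 100

min top ≈ 200, bottom ≈ 100; segment ≈ 100.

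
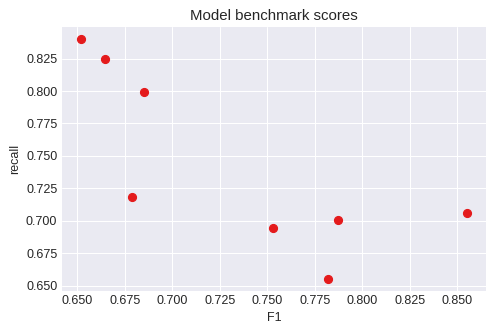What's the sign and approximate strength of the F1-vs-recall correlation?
negative, strong

Points are negatively correlated; strong (|r| ≈ 0.8).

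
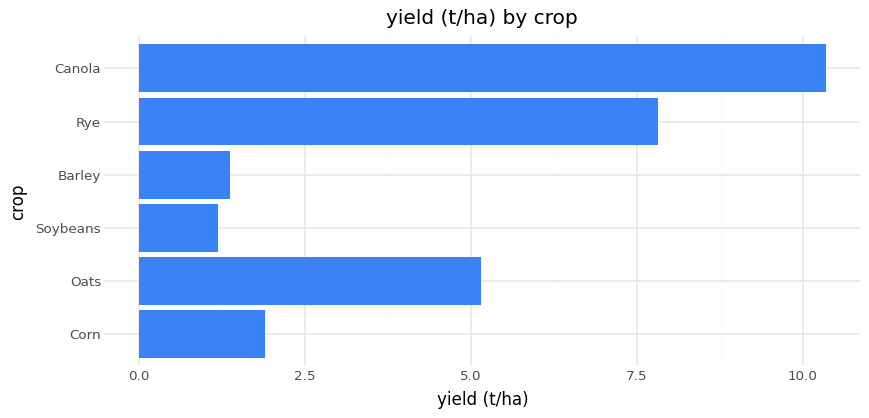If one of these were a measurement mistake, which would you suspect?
Canola ≈ 10; the rest sit between ≈ 1 and ≈ 8.

Canola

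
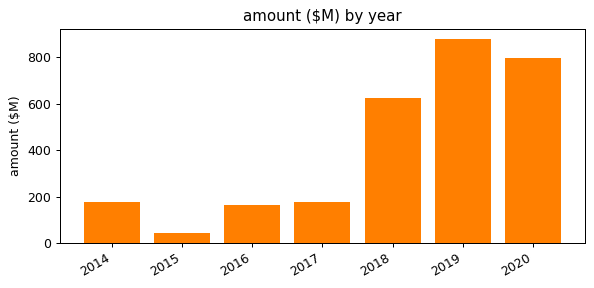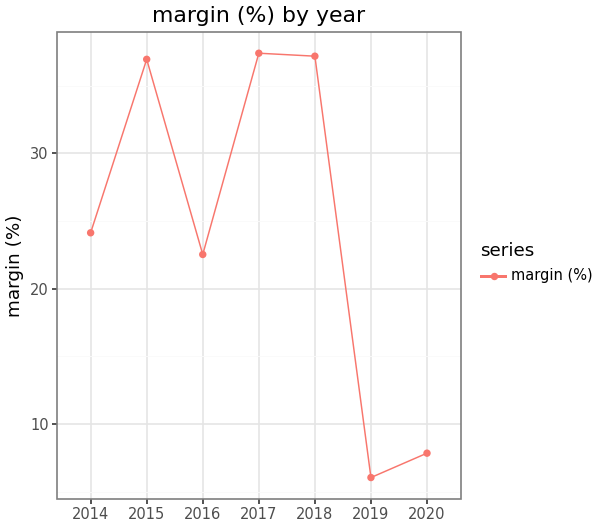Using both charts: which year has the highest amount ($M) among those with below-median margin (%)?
2019

Chart 2 median margin (%) ≈ 25; below-median years: 2016, 2019, 2020. Among those, 2019 has the highest amount ($M) (≈ 900).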